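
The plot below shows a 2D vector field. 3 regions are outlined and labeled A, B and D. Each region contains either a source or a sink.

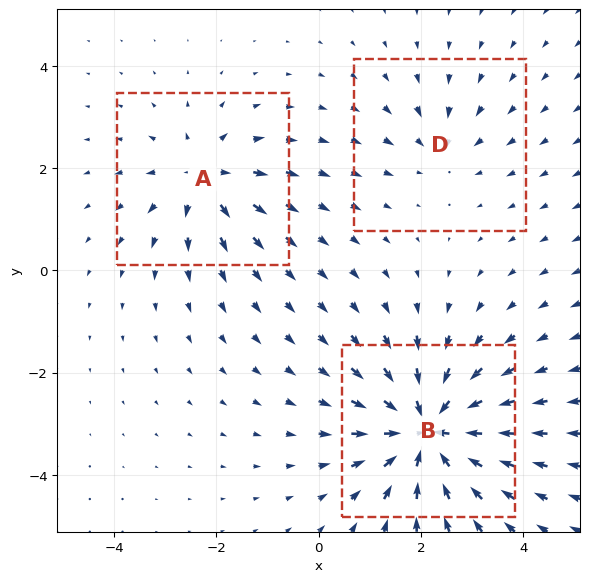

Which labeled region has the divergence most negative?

Divergence at each region's feature centre — A: about +3, B: about -6, D: about -2. Region B is most negative.

B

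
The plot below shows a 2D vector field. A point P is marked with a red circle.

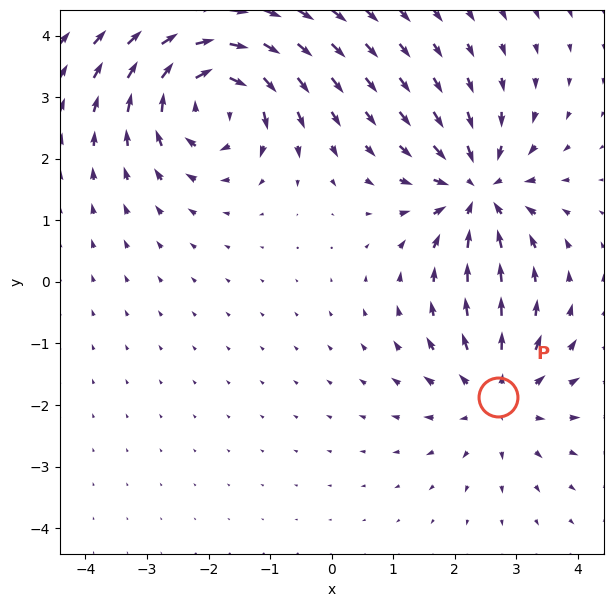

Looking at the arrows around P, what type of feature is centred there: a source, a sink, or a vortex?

source

At P (2.7, -1.9) the arrows spread outward. Divergence about +3, curl ≈0 — positive divergence with near-zero curl is a source.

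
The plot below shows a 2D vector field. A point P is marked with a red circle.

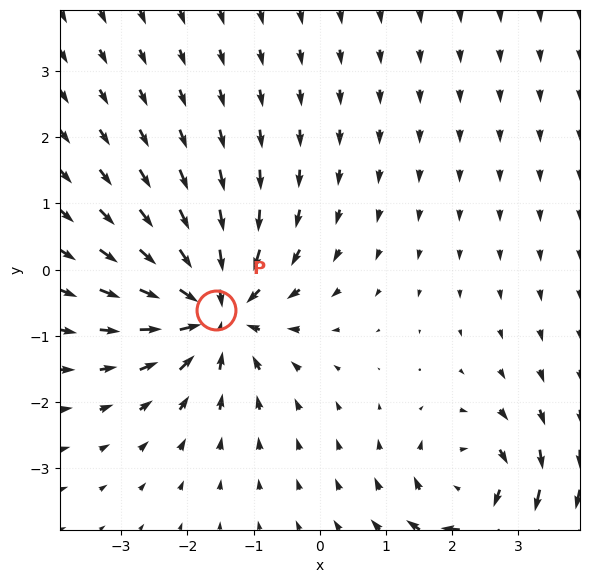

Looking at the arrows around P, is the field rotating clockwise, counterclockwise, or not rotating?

Near P at (-1.6, -0.6) the arrows show no circulation. The curl there is ≈0.

not rotating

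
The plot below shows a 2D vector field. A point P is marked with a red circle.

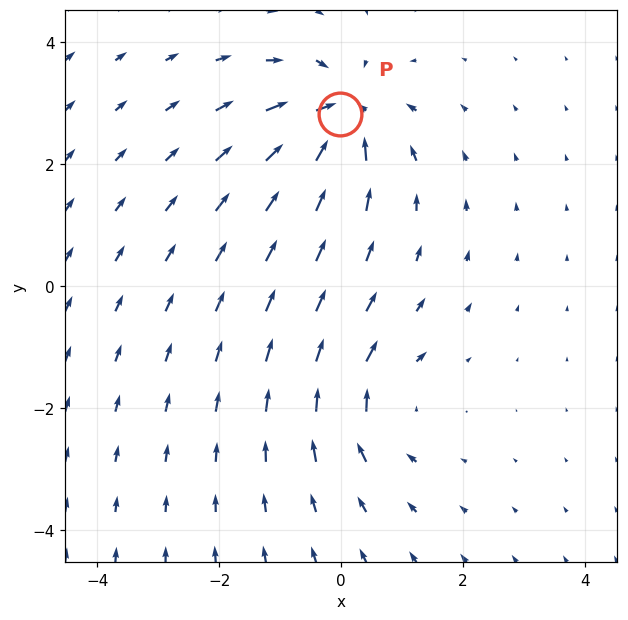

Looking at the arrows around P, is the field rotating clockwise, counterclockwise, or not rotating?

Near P at (-0.0, 2.8) the arrows show no circulation. The curl there is ≈0.

not rotating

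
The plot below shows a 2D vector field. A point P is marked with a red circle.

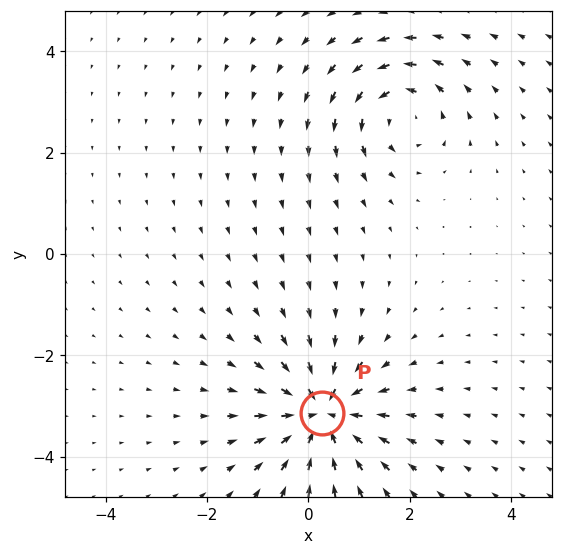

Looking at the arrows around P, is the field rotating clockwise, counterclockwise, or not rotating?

Near P at (0.3, -3.1) the arrows show no circulation. The curl there is ≈0.

not rotating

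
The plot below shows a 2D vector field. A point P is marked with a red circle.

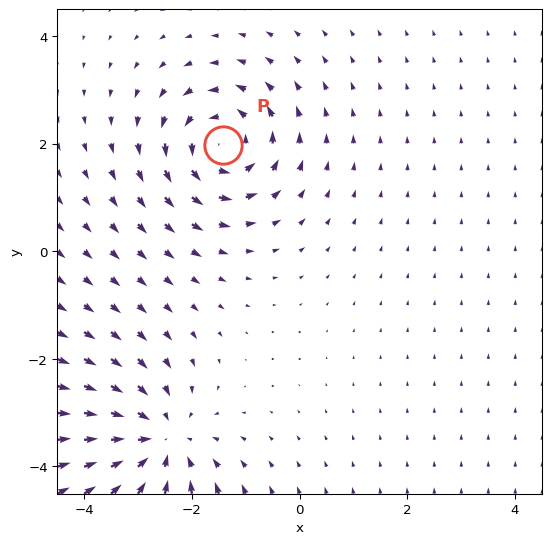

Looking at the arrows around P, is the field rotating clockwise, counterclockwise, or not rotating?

counterclockwise

Near P at (-1.4, 2.0) the arrows circulate counterclockwise. The curl (z-component) there is about +4; positive curl means counterclockwise rotation.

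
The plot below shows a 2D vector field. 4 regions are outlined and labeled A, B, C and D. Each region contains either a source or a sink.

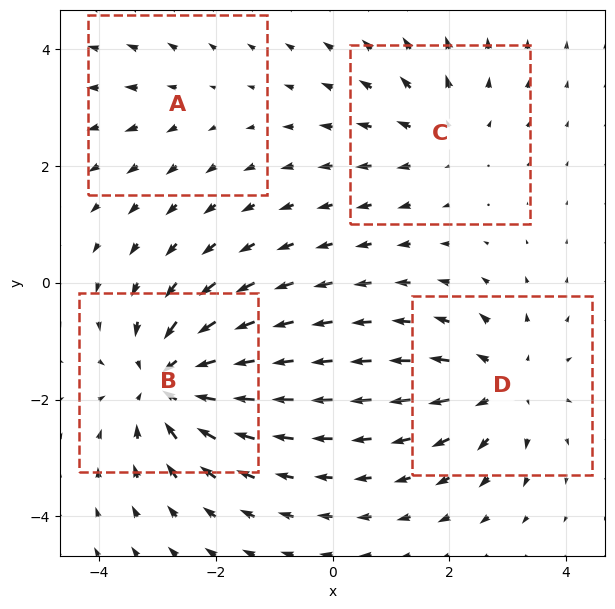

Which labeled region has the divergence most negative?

B

Divergence at each region's feature centre — A: about +2, B: about -7, C: about +3, D: about +5. Region B is most negative.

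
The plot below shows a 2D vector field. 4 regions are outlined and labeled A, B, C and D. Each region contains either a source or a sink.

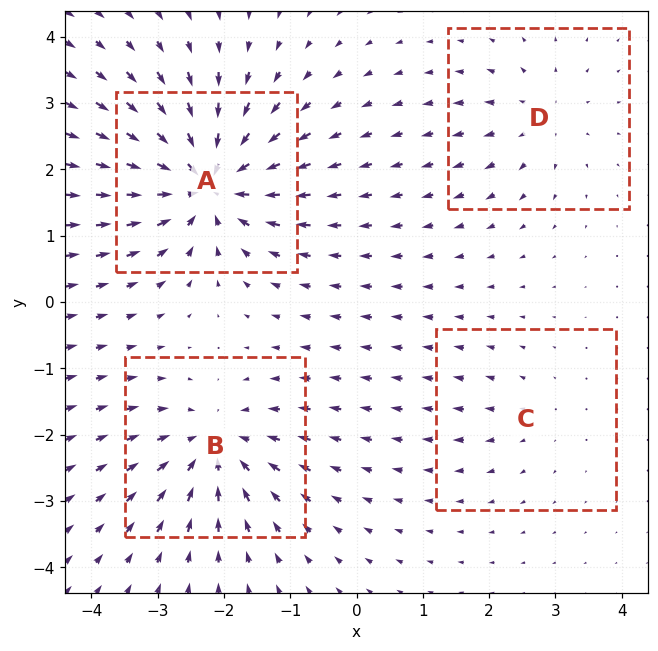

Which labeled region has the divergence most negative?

A

Divergence at each region's feature centre — A: about -8, B: about -6, C: about +2, D: about +4. Region A is most negative.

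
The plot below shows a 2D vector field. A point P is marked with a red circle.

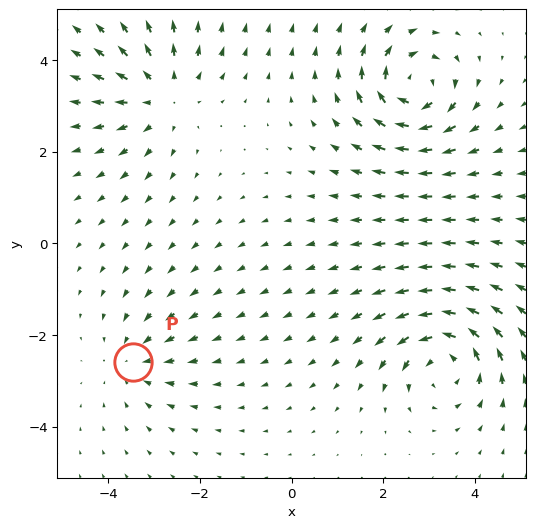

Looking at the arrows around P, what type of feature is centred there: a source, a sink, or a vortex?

At P (-3.5, -2.6) the arrows converge inward. Divergence about -3, curl ≈0 — negative divergence with near-zero curl is a sink.

sink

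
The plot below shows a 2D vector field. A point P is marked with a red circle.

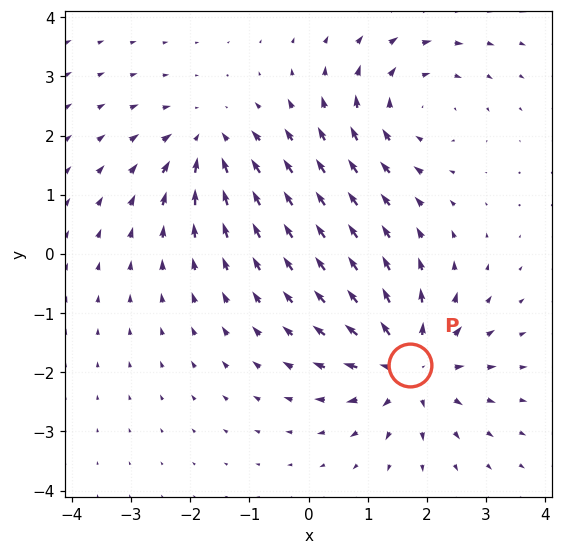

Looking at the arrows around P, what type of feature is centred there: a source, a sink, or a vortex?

source

At P (1.7, -1.9) the arrows spread outward. Divergence about +5, curl ≈0 — positive divergence with near-zero curl is a source.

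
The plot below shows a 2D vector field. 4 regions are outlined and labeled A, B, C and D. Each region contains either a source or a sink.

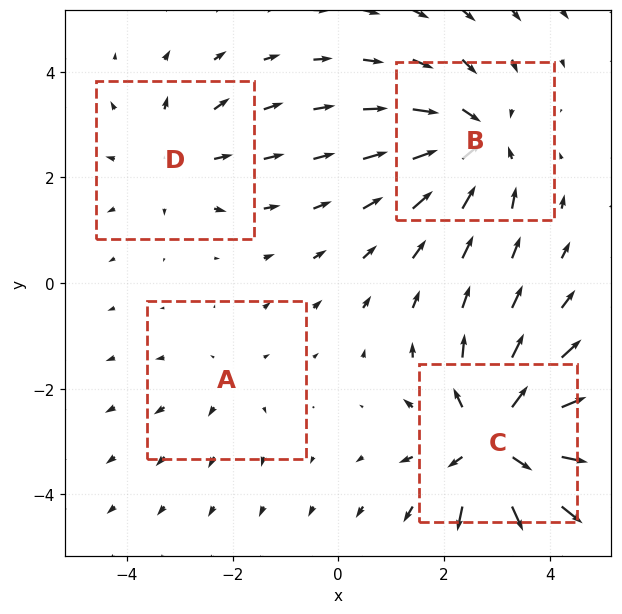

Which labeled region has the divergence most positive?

C

Divergence at each region's feature centre — A: about +2, B: about -5, C: about +6, D: about +3. Region C is most positive.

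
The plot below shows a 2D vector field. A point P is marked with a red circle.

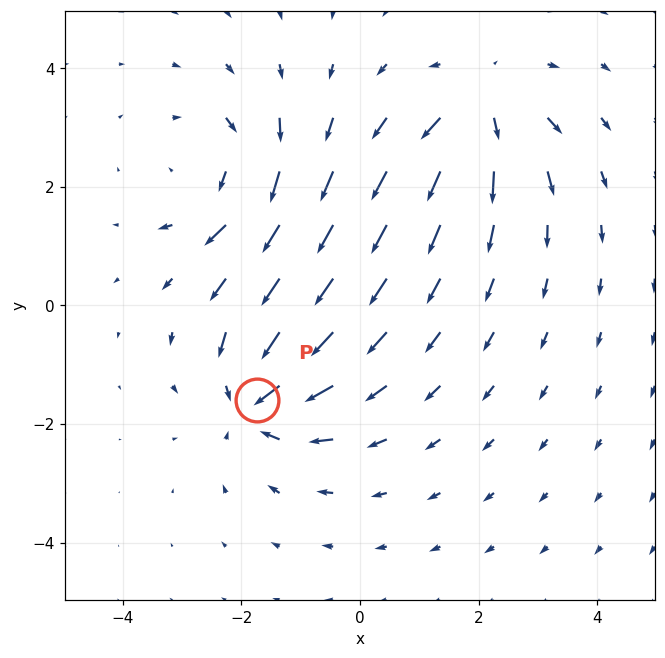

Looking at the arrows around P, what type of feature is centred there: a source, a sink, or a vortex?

sink

At P (-1.7, -1.6) the arrows converge inward. Divergence about -5, curl ≈0 — negative divergence with near-zero curl is a sink.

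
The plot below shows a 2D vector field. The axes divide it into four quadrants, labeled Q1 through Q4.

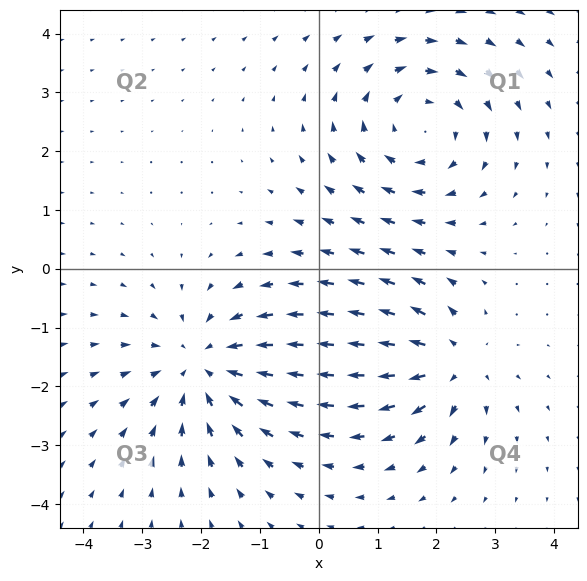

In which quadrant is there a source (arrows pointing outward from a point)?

The source sits at approximately (2.2, -1.6), which lies in quadrant Q4. The divergence there is about +4, positive as expected for a source.

Q4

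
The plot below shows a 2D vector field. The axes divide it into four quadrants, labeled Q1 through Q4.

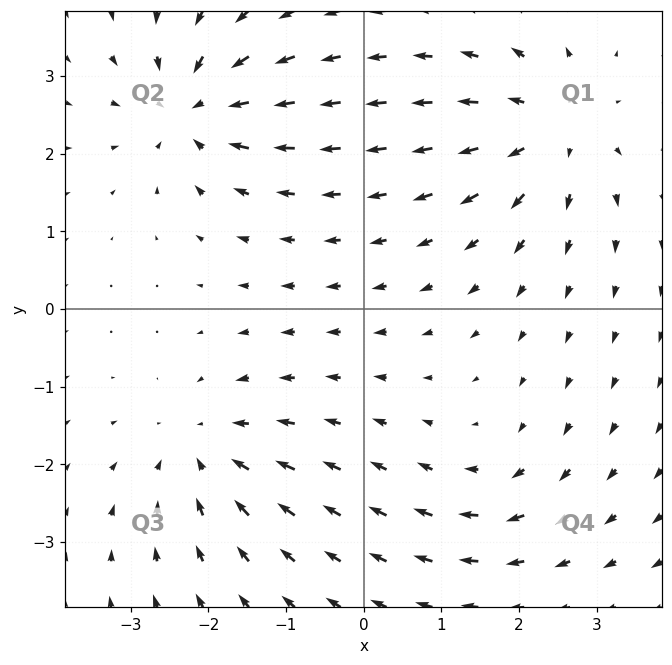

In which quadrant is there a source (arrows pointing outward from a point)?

Q1

The source sits at approximately (2.4, 2.3), which lies in quadrant Q1. The divergence there is about +5, positive as expected for a source.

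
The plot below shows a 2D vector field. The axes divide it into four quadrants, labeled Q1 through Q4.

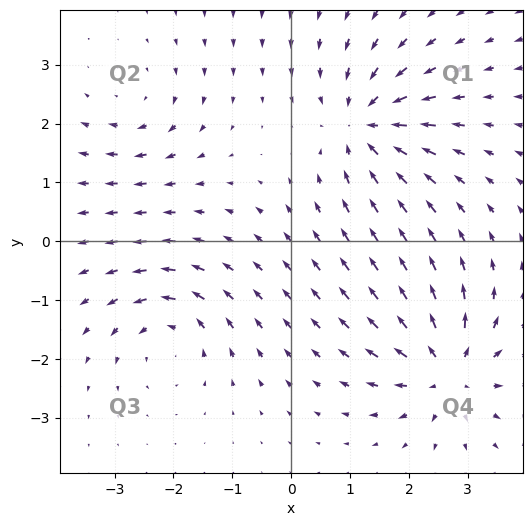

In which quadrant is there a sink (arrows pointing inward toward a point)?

Q1

The sink sits at approximately (1.3, 2.0), which lies in quadrant Q1. The divergence there is about -5, negative as expected for a sink.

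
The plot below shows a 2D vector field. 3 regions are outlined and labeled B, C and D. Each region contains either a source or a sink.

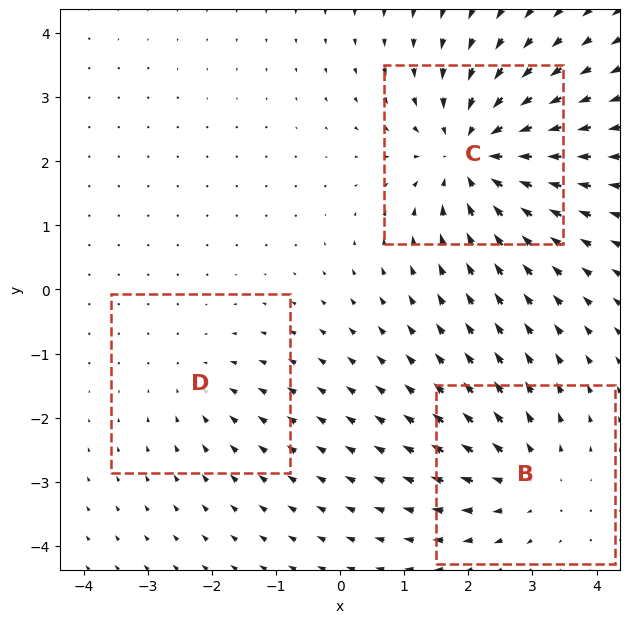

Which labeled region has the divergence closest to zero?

D

Divergence at each region's feature centre — B: about +3, C: about -5, D: about -2. Region D is closest to zero.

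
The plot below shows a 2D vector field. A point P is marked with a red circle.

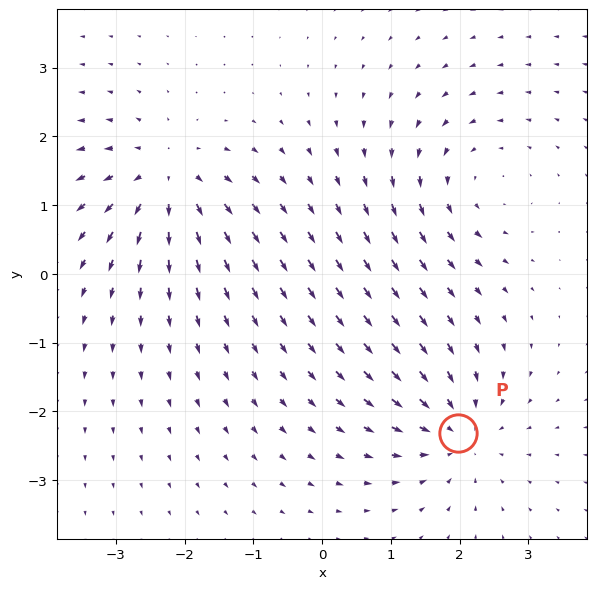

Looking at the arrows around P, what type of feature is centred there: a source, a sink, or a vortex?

sink

At P (2.0, -2.3) the arrows converge inward. Divergence about -4, curl ≈0 — negative divergence with near-zero curl is a sink.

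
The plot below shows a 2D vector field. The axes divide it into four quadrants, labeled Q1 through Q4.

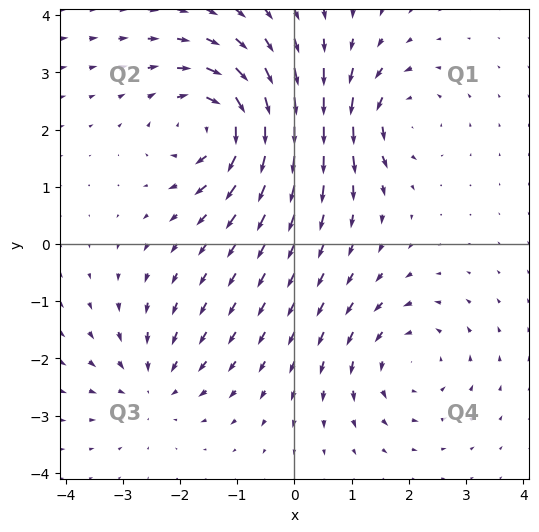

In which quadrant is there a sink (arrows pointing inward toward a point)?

The sink sits at approximately (-2.5, -2.5), which lies in quadrant Q3. The divergence there is about -3, negative as expected for a sink.

Q3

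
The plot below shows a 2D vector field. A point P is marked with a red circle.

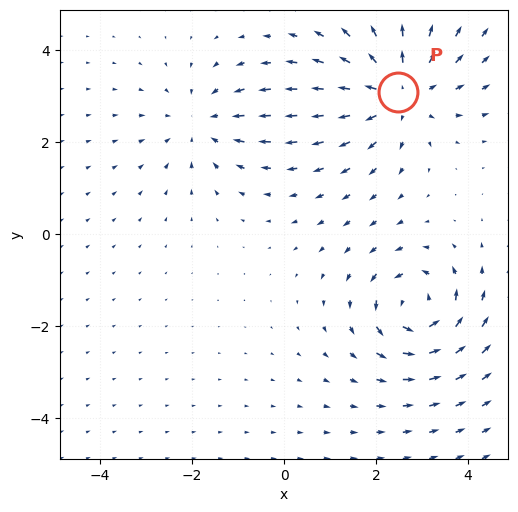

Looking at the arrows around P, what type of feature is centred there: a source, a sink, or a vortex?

At P (2.5, 3.1) the arrows spread outward. Divergence about +4, curl ≈0 — positive divergence with near-zero curl is a source.

source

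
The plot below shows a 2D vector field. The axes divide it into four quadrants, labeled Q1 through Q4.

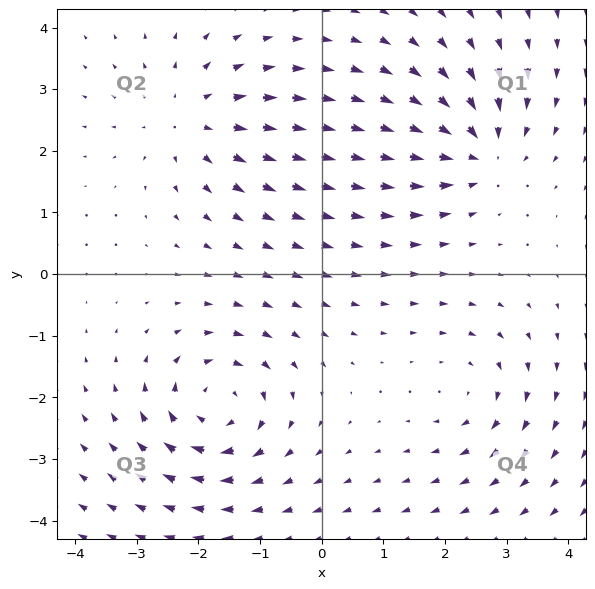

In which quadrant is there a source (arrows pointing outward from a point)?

Q2

The source sits at approximately (-2.1, 2.5), which lies in quadrant Q2. The divergence there is about +4, positive as expected for a source.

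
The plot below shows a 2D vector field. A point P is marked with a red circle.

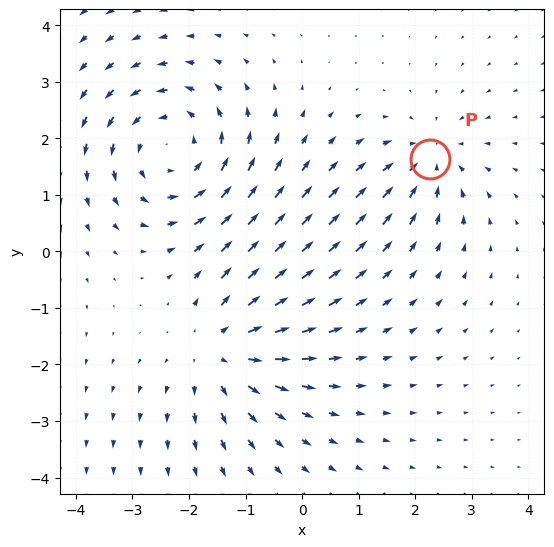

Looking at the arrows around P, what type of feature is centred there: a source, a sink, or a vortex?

At P (2.3, 1.6) the arrows converge inward. Divergence about -3, curl ≈0 — negative divergence with near-zero curl is a sink.

sink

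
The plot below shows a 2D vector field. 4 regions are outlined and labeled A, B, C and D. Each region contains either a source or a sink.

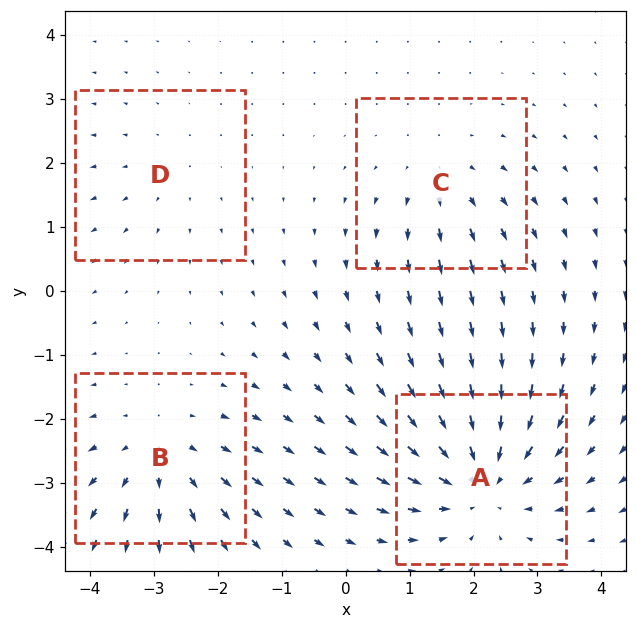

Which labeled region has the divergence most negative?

Divergence at each region's feature centre — A: about -6, B: about +4, C: about +3, D: about +2. Region A is most negative.

A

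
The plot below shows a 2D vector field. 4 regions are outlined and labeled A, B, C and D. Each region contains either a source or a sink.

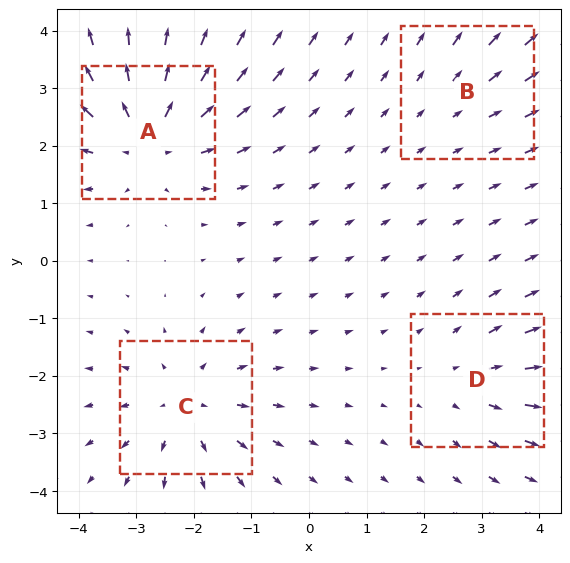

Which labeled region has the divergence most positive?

Divergence at each region's feature centre — A: about +6, B: about +2, C: about +5, D: about +3. Region A is most positive.

A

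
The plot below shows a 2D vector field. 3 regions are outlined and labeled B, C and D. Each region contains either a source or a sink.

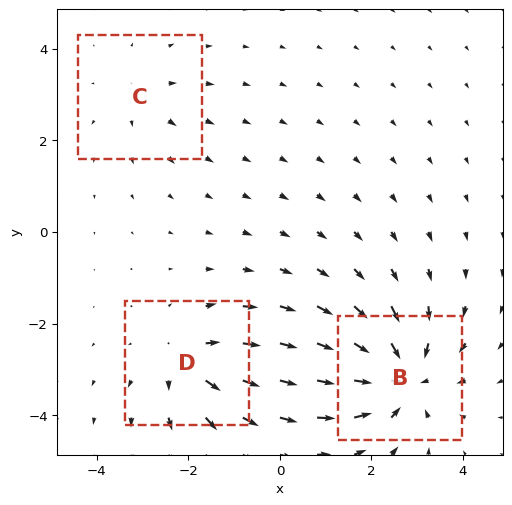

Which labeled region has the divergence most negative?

B

Divergence at each region's feature centre — B: about -5, C: about +2, D: about +3. Region B is most negative.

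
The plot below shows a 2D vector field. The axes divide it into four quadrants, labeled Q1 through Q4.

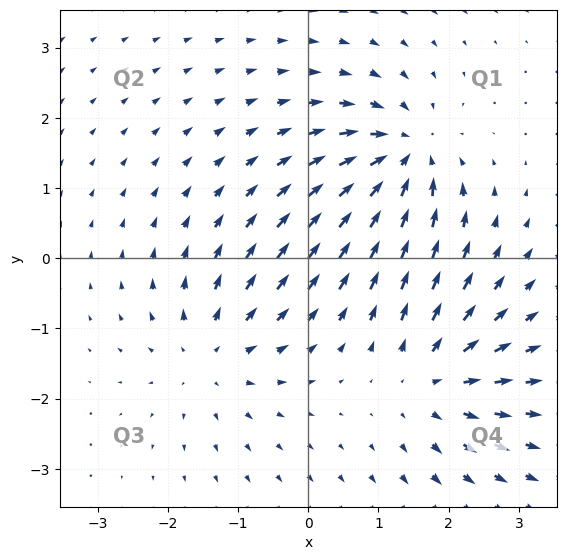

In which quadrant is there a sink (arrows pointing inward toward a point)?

Q1

The sink sits at approximately (1.4, 1.5), which lies in quadrant Q1. The divergence there is about -7, negative as expected for a sink.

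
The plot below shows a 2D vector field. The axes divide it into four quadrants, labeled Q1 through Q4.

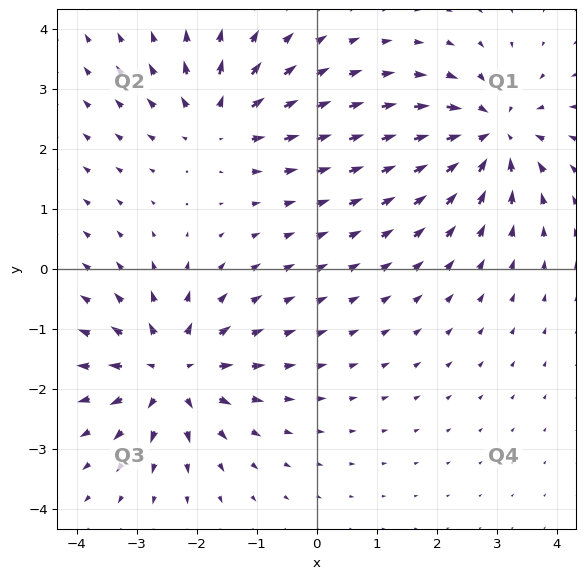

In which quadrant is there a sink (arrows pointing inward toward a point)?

Q1

The sink sits at approximately (2.9, 2.2), which lies in quadrant Q1. The divergence there is about -5, negative as expected for a sink.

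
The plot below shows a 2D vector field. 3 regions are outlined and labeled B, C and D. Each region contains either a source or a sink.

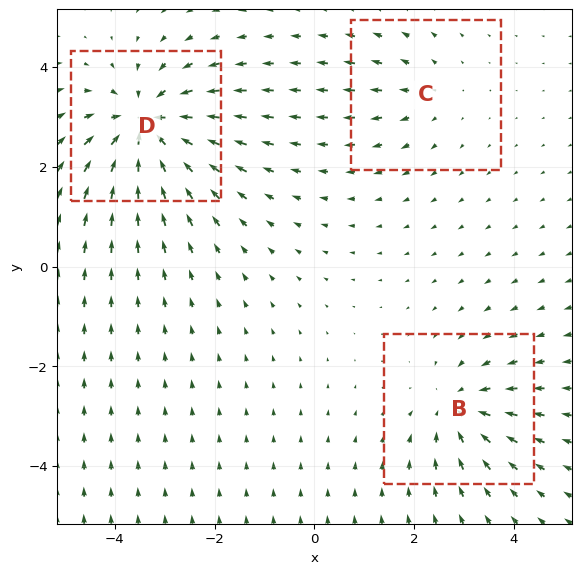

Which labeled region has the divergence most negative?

Divergence at each region's feature centre — B: about -3, C: about +2, D: about -5. Region D is most negative.

D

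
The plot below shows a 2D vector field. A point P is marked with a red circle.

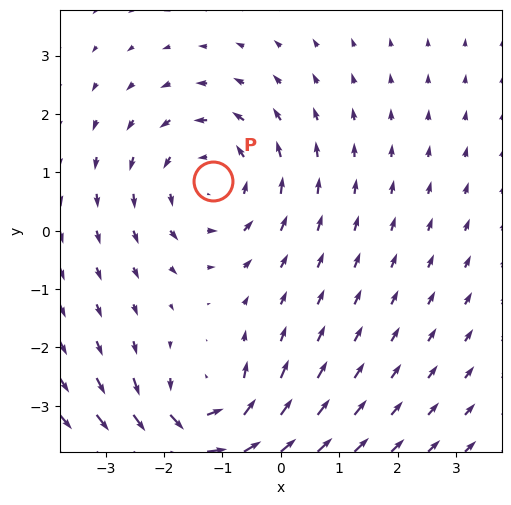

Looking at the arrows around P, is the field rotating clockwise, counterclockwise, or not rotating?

Near P at (-1.2, 0.8) the arrows circulate counterclockwise. The curl (z-component) there is about +2; positive curl means counterclockwise rotation.

counterclockwise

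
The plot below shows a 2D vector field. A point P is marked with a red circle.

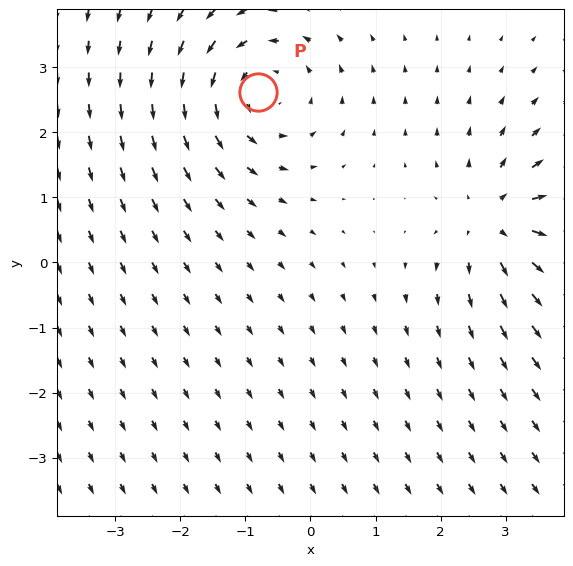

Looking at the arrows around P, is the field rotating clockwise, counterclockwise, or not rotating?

counterclockwise

Near P at (-0.8, 2.6) the arrows circulate counterclockwise. The curl (z-component) there is about +3; positive curl means counterclockwise rotation.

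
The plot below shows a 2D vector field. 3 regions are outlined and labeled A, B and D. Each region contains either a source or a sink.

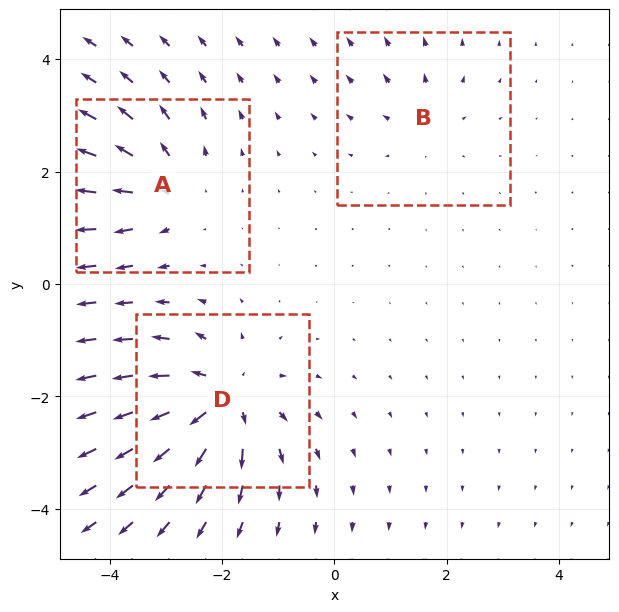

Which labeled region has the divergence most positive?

D

Divergence at each region's feature centre — A: about +4, B: about +2, D: about +5. Region D is most positive.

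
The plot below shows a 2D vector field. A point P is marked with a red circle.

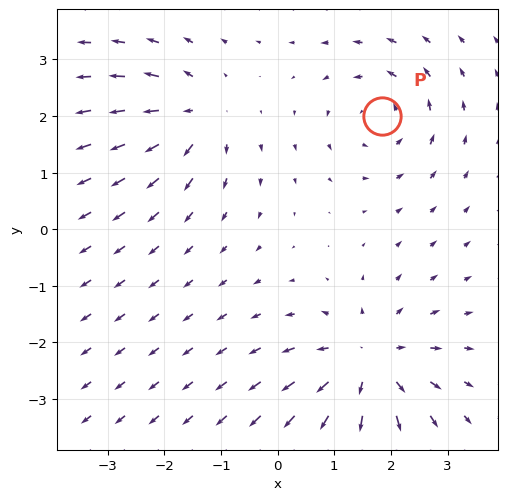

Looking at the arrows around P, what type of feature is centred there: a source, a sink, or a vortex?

At P (1.8, 2.0) the arrows circulate counterclockwise. Divergence ≈0, curl about +4 — near-zero divergence with nonzero curl is a vortex.

vortex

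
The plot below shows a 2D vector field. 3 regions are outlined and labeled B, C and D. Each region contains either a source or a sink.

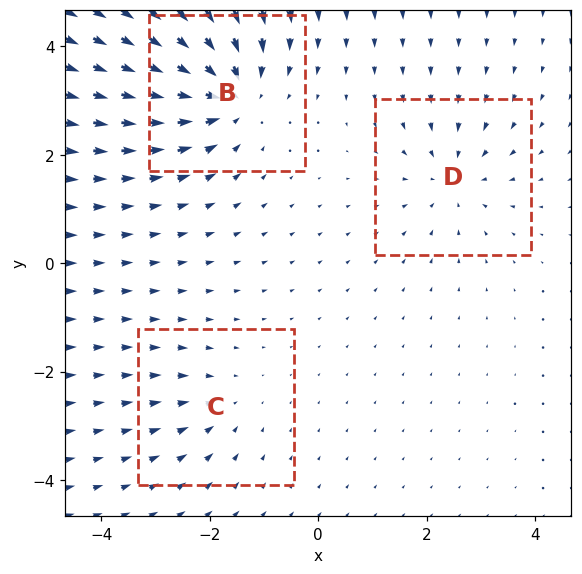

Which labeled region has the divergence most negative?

B

Divergence at each region's feature centre — B: about -5, C: about -2, D: about -3. Region B is most negative.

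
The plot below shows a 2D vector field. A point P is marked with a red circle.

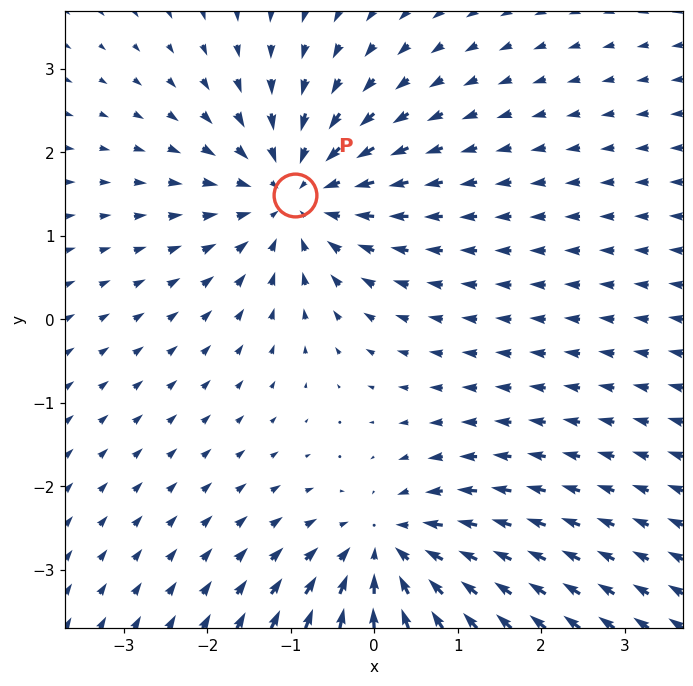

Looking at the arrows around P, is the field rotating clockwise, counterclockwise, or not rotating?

Near P at (-0.9, 1.5) the arrows show no circulation. The curl there is ≈0.

not rotating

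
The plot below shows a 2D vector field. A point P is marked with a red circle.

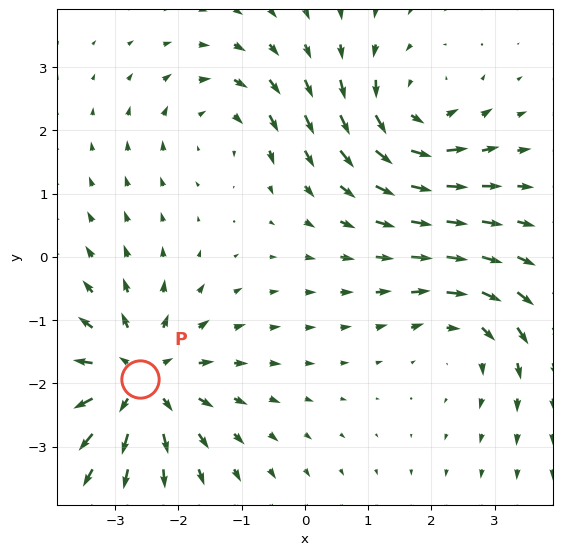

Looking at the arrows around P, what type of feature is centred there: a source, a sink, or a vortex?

source

At P (-2.6, -1.9) the arrows spread outward. Divergence about +5, curl ≈0 — positive divergence with near-zero curl is a source.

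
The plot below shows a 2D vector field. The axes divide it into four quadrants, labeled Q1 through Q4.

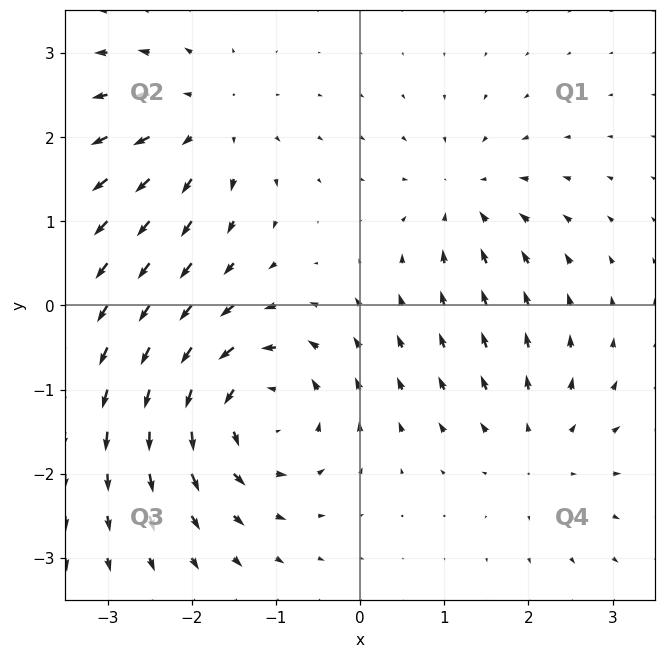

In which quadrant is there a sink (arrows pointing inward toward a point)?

The sink sits at approximately (1.3, 1.3), which lies in quadrant Q1. The divergence there is about -4, negative as expected for a sink.

Q1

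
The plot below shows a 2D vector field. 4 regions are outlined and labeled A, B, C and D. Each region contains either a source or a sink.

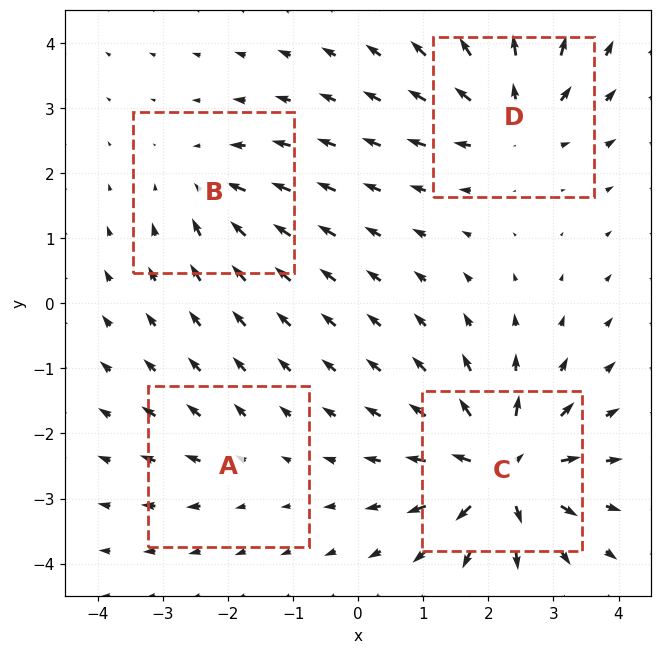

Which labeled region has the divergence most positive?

C

Divergence at each region's feature centre — A: about +2, B: about -4, C: about +9, D: about +6. Region C is most positive.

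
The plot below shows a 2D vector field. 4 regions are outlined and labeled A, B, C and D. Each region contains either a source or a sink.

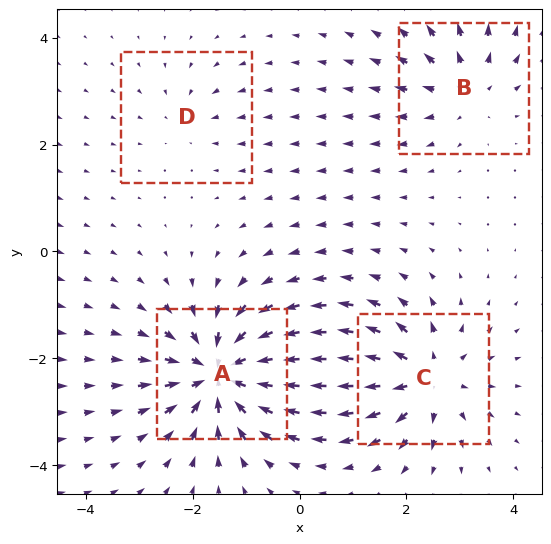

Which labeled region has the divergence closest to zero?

Divergence at each region's feature centre — A: about -8, B: about +4, C: about +6, D: about -2. Region D is closest to zero.

D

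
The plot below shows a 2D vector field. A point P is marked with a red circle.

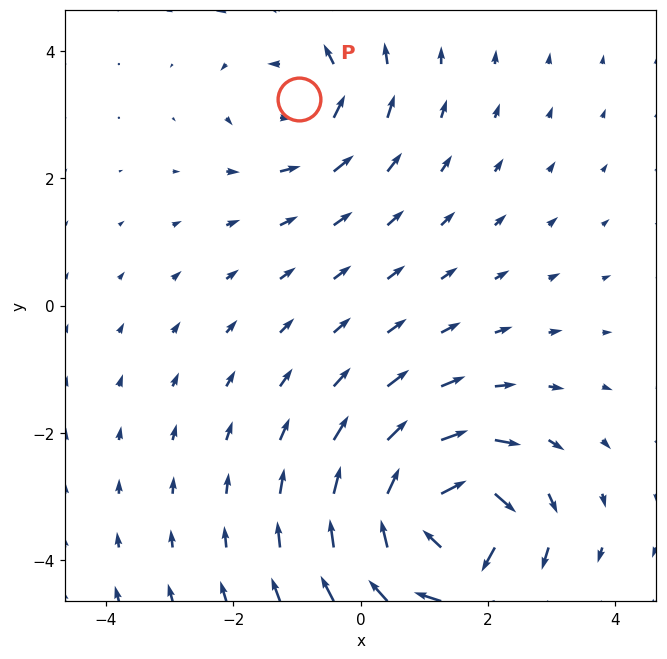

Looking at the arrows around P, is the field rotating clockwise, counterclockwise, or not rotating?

Near P at (-1.0, 3.2) the arrows circulate counterclockwise. The curl (z-component) there is about +3; positive curl means counterclockwise rotation.

counterclockwise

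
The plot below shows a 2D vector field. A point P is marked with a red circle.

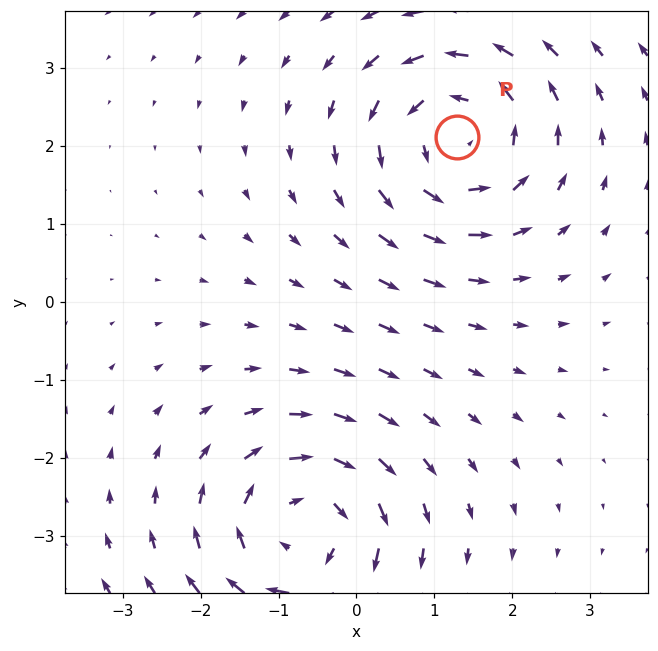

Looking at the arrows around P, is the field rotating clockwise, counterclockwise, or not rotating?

counterclockwise

Near P at (1.3, 2.1) the arrows circulate counterclockwise. The curl (z-component) there is about +4; positive curl means counterclockwise rotation.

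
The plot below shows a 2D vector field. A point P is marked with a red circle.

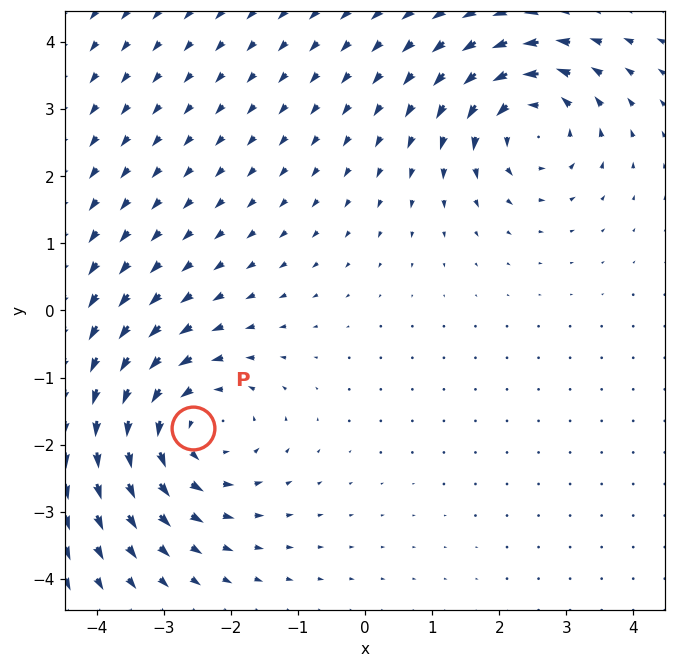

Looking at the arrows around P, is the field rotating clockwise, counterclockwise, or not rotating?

counterclockwise

Near P at (-2.6, -1.7) the arrows circulate counterclockwise. The curl (z-component) there is about +3; positive curl means counterclockwise rotation.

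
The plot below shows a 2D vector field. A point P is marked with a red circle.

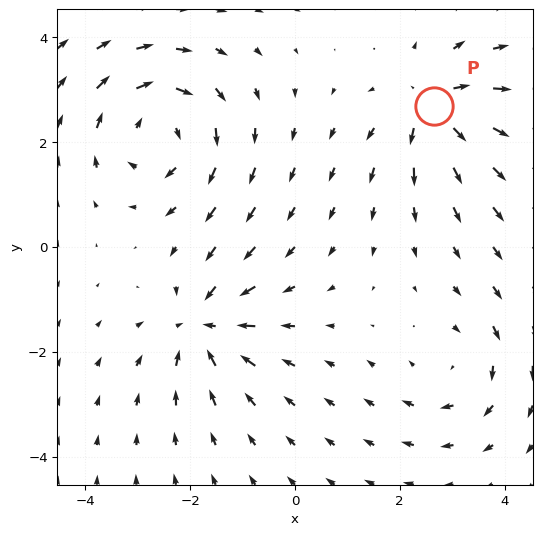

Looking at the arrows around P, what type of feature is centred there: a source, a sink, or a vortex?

source

At P (2.6, 2.7) the arrows spread outward. Divergence about +5, curl ≈0 — positive divergence with near-zero curl is a source.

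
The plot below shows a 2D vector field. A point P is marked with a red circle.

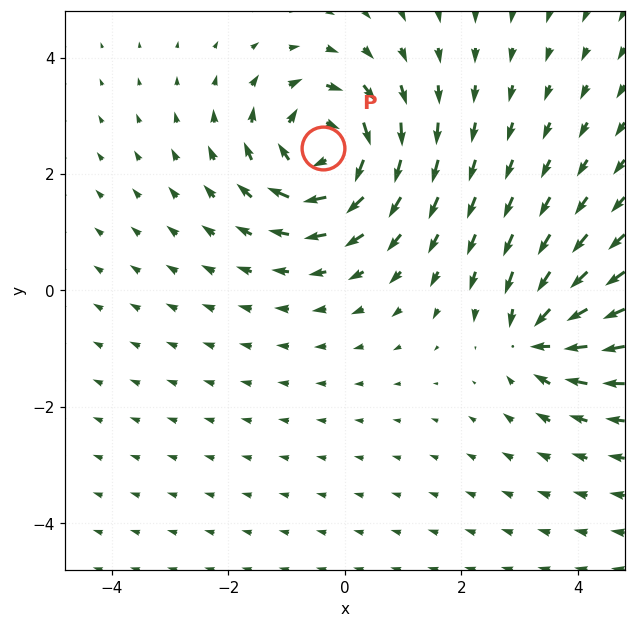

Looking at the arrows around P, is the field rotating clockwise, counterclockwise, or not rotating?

clockwise

Near P at (-0.4, 2.4) the arrows circulate clockwise. The curl (z-component) there is about -6; negative curl means clockwise rotation.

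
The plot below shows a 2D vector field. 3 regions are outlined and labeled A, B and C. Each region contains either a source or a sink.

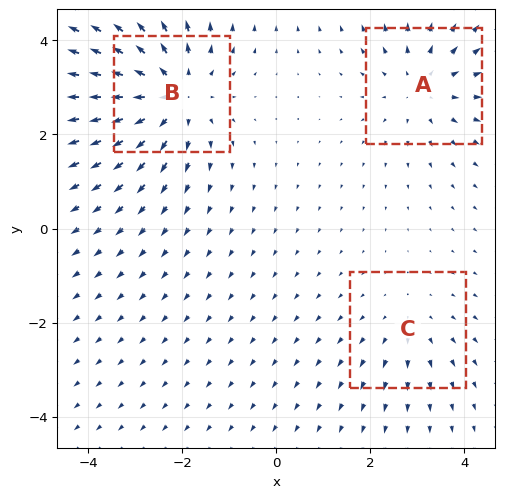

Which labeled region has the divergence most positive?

Divergence at each region's feature centre — A: about +3, B: about +4, C: about +2. Region B is most positive.

B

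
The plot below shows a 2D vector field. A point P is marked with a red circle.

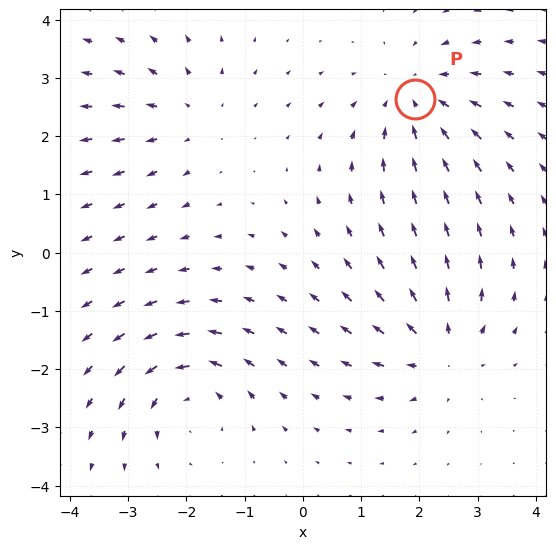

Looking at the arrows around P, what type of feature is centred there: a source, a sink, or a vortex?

sink

At P (1.9, 2.6) the arrows converge inward. Divergence about -4, curl ≈0 — negative divergence with near-zero curl is a sink.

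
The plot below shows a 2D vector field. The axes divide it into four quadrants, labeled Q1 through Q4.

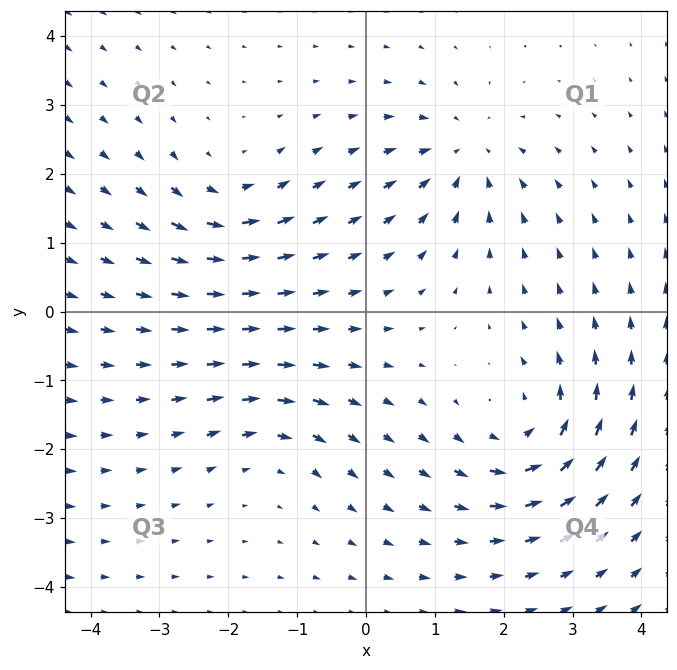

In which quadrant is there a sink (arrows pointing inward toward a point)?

The sink sits at approximately (1.4, 2.3), which lies in quadrant Q1. The divergence there is about -4, negative as expected for a sink.

Q1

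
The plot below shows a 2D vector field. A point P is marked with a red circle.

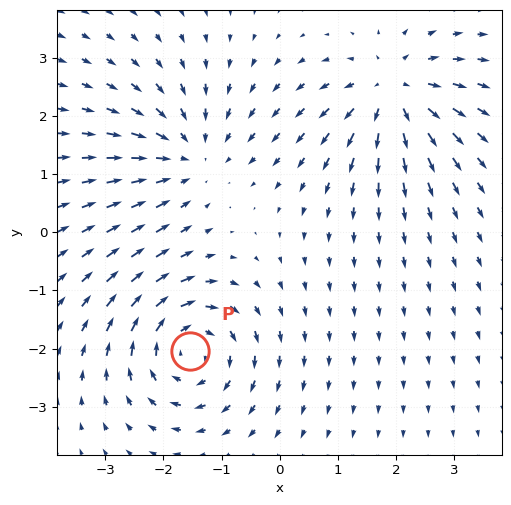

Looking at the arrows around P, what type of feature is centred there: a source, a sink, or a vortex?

At P (-1.5, -2.0) the arrows circulate clockwise. Divergence ≈0, curl about -6 — near-zero divergence with nonzero curl is a vortex.

vortex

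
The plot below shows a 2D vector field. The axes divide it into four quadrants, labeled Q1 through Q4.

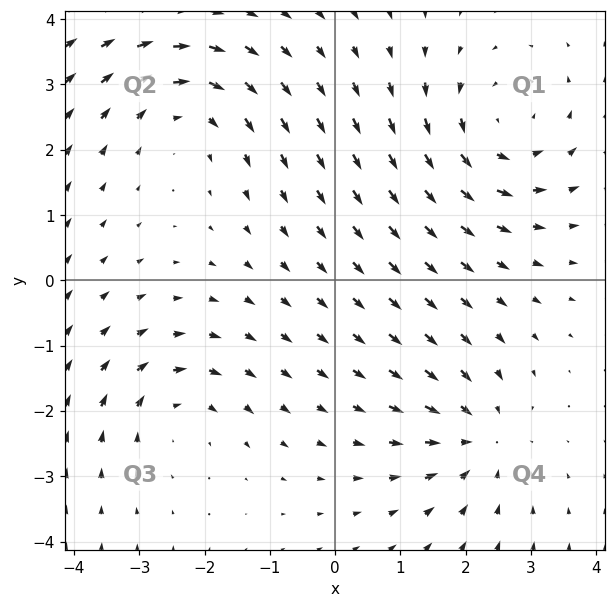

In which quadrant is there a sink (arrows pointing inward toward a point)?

Q4

The sink sits at approximately (2.2, -2.4), which lies in quadrant Q4. The divergence there is about -4, negative as expected for a sink.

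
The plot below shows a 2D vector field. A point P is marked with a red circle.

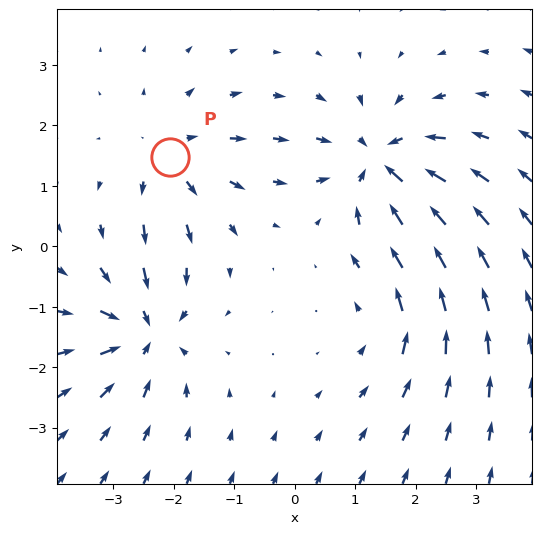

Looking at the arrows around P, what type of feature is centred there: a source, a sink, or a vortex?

source

At P (-2.1, 1.5) the arrows spread outward. Divergence about +3, curl ≈0 — positive divergence with near-zero curl is a source.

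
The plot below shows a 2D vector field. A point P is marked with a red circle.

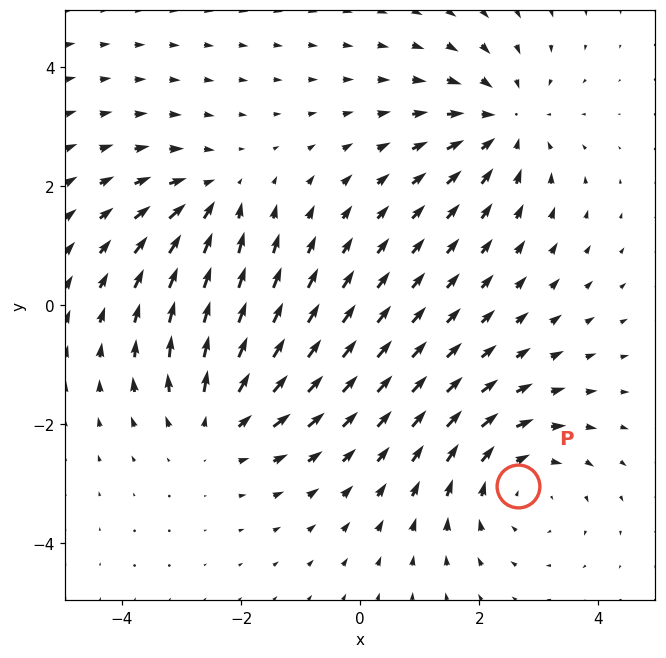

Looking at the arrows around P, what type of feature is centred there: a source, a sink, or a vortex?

At P (2.7, -3.0) the arrows circulate clockwise. Divergence ≈0, curl about -4 — near-zero divergence with nonzero curl is a vortex.

vortex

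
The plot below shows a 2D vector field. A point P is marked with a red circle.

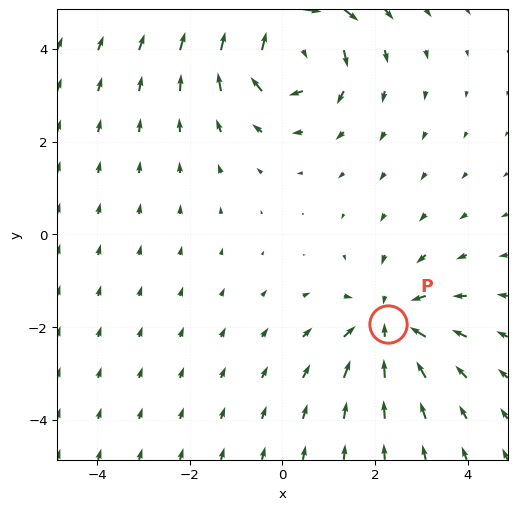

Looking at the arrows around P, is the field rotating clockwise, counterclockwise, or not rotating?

Near P at (2.3, -1.9) the arrows show no circulation. The curl there is ≈0.

not rotating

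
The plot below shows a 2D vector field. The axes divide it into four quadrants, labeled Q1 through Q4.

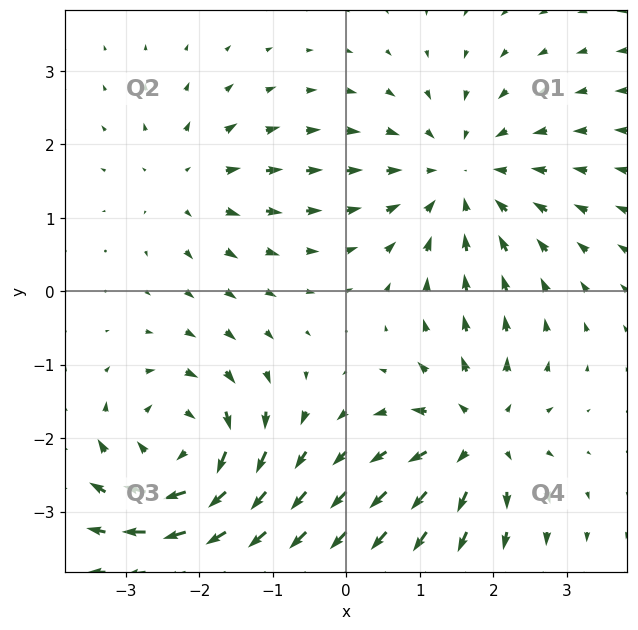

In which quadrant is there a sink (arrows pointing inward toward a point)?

The sink sits at approximately (1.5, 1.5), which lies in quadrant Q1. The divergence there is about -4, negative as expected for a sink.

Q1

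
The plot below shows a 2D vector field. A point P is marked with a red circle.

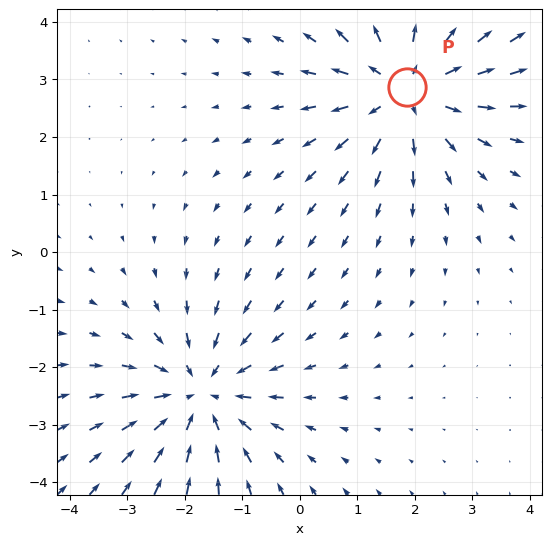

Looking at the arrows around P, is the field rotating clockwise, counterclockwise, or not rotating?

Near P at (1.9, 2.9) the arrows show no circulation. The curl there is ≈0.

not rotating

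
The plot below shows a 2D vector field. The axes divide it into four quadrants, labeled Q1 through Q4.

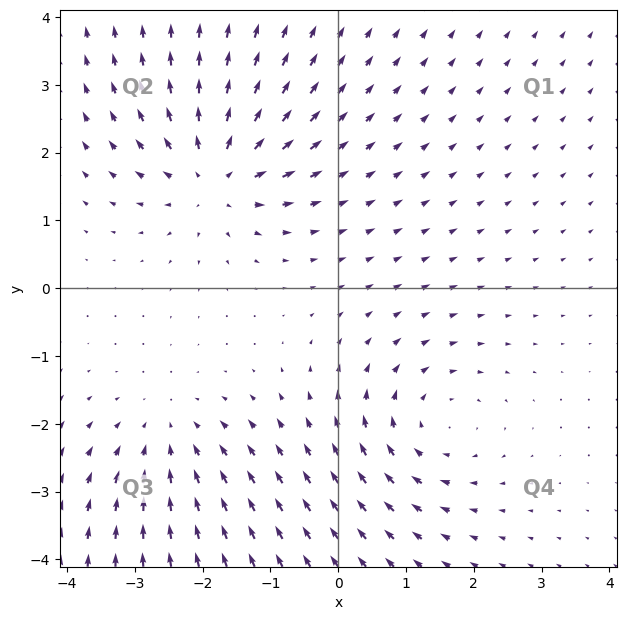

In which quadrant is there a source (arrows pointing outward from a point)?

Q2

The source sits at approximately (-1.8, 1.7), which lies in quadrant Q2. The divergence there is about +4, positive as expected for a source.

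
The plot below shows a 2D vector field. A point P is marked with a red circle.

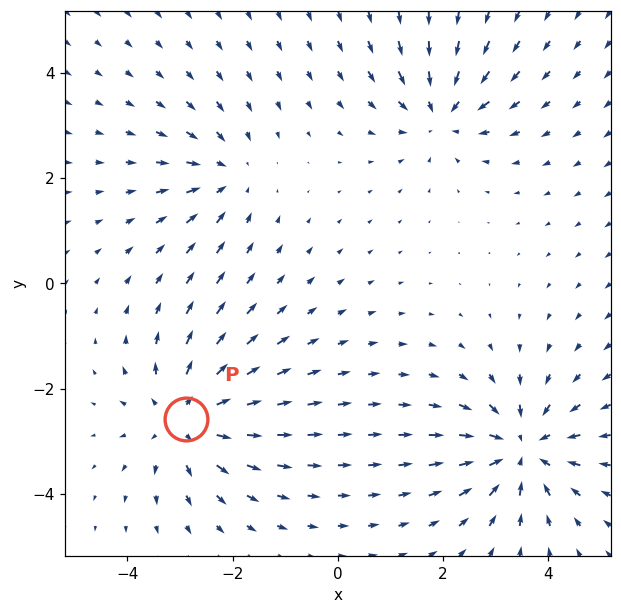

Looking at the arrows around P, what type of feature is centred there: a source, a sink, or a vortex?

At P (-2.9, -2.6) the arrows spread outward. Divergence about +5, curl ≈0 — positive divergence with near-zero curl is a source.

source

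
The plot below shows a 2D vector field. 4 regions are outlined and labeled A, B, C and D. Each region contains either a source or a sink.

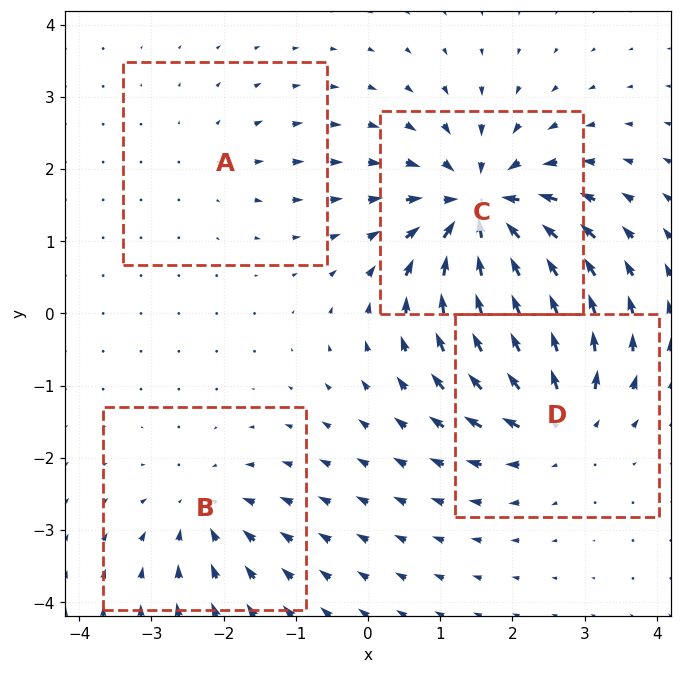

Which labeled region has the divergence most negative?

Divergence at each region's feature centre — A: about +2, B: about -4, C: about -9, D: about +6. Region C is most negative.

C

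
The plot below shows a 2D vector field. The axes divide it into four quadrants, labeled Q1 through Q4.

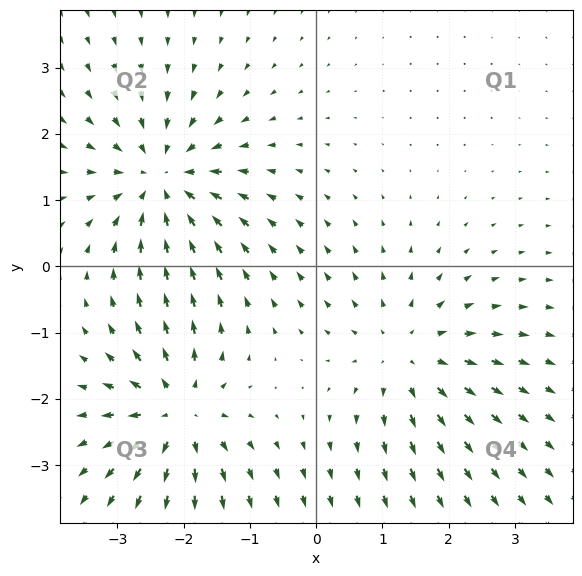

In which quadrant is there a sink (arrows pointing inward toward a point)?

Q2

The sink sits at approximately (-2.3, 1.3), which lies in quadrant Q2. The divergence there is about -5, negative as expected for a sink.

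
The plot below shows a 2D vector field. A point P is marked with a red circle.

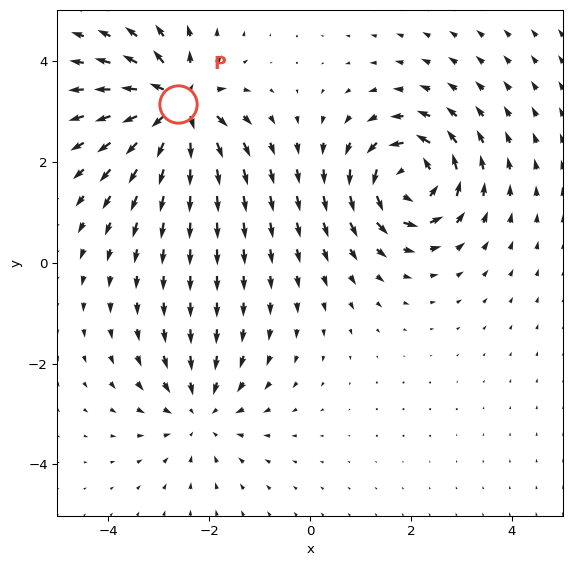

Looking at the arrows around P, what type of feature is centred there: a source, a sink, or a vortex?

source

At P (-2.6, 3.1) the arrows spread outward. Divergence about +7, curl ≈0 — positive divergence with near-zero curl is a source.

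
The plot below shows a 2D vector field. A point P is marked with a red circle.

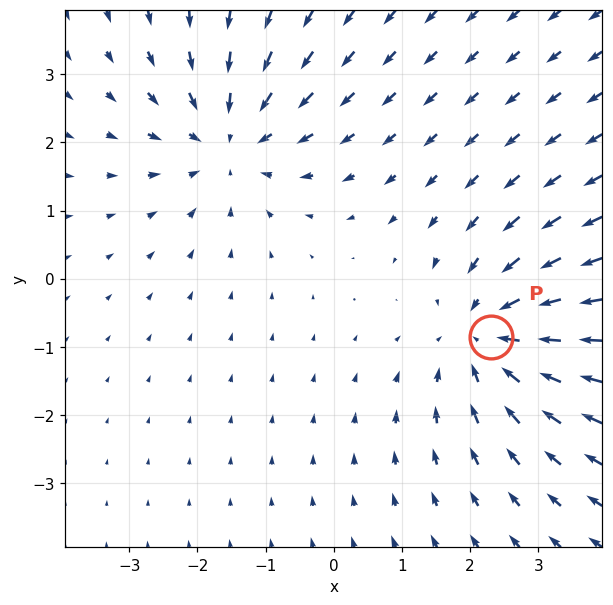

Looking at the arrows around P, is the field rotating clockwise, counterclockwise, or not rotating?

not rotating

Near P at (2.3, -0.8) the arrows show no circulation. The curl there is ≈0.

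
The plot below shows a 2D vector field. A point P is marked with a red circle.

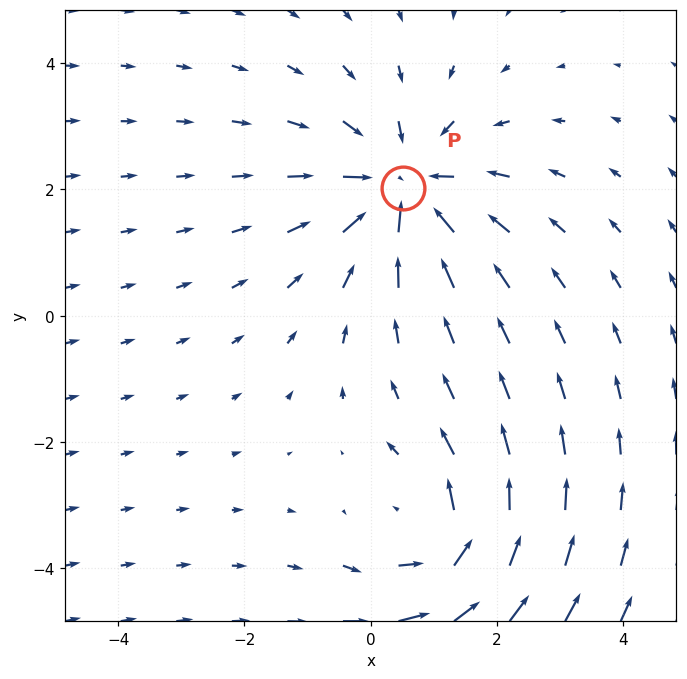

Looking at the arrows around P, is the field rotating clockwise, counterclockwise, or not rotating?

not rotating

Near P at (0.5, 2.0) the arrows show no circulation. The curl there is ≈0.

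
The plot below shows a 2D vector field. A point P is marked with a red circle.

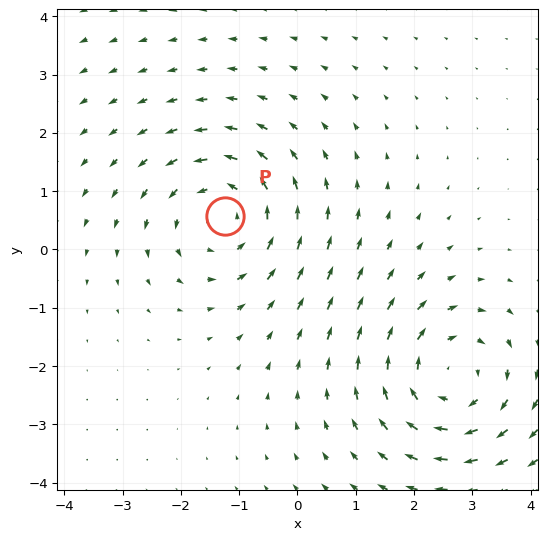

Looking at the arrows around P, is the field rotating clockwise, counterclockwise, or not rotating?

Near P at (-1.2, 0.6) the arrows circulate counterclockwise. The curl (z-component) there is about +4; positive curl means counterclockwise rotation.

counterclockwise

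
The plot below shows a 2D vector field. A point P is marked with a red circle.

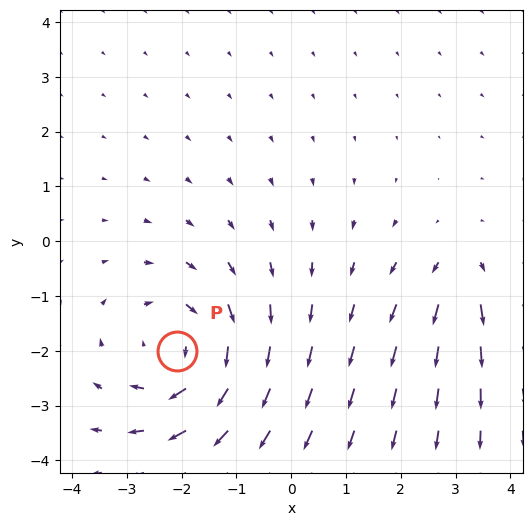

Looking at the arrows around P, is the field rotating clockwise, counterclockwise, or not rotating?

clockwise

Near P at (-2.1, -2.0) the arrows circulate clockwise. The curl (z-component) there is about -4; negative curl means clockwise rotation.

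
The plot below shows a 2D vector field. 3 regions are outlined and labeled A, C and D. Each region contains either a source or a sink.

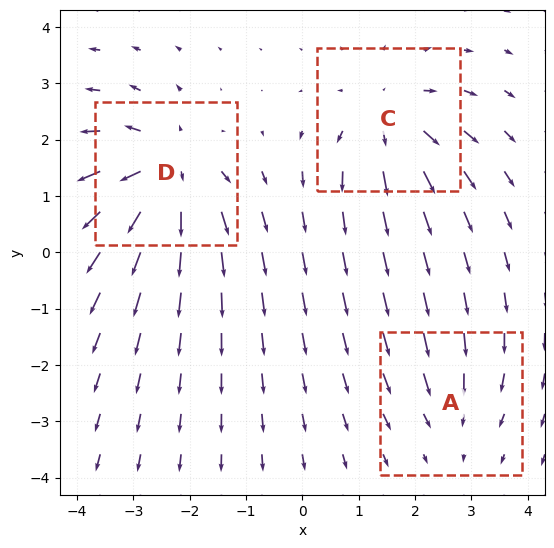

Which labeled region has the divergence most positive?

Divergence at each region's feature centre — A: about -2, C: about +4, D: about +5. Region D is most positive.

D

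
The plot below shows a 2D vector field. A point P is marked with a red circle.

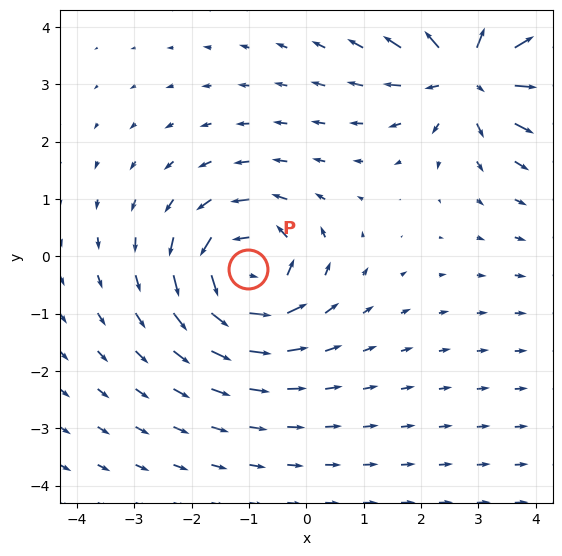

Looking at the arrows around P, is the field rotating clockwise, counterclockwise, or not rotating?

counterclockwise

Near P at (-1.0, -0.2) the arrows circulate counterclockwise. The curl (z-component) there is about +4; positive curl means counterclockwise rotation.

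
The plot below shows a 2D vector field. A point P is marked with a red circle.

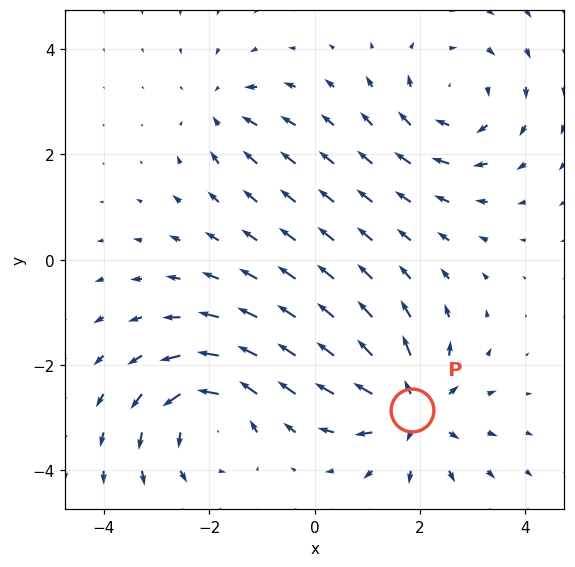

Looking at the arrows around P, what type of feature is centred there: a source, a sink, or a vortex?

source

At P (1.8, -2.8) the arrows spread outward. Divergence about +5, curl ≈0 — positive divergence with near-zero curl is a source.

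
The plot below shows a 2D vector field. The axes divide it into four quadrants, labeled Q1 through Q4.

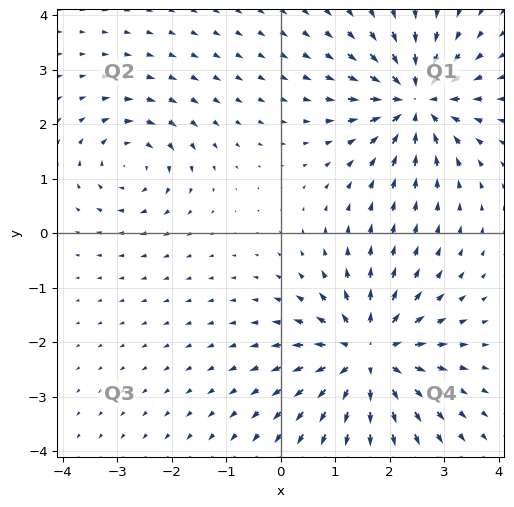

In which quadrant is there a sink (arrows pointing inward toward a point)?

Q1

The sink sits at approximately (2.5, 2.4), which lies in quadrant Q1. The divergence there is about -5, negative as expected for a sink.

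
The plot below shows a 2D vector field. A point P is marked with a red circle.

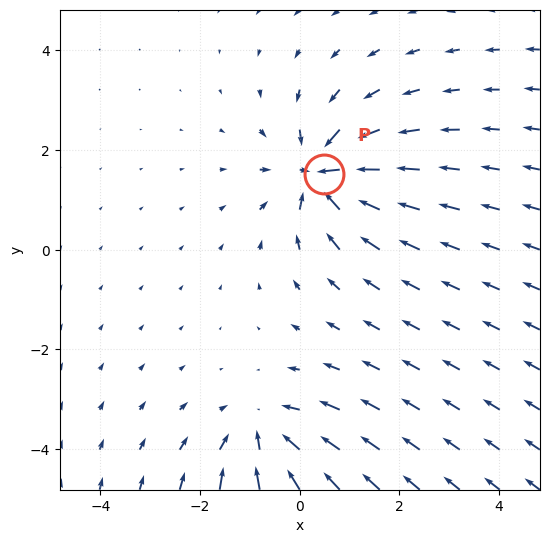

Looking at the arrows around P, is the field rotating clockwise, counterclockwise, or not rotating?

Near P at (0.5, 1.5) the arrows show no circulation. The curl there is ≈0.

not rotating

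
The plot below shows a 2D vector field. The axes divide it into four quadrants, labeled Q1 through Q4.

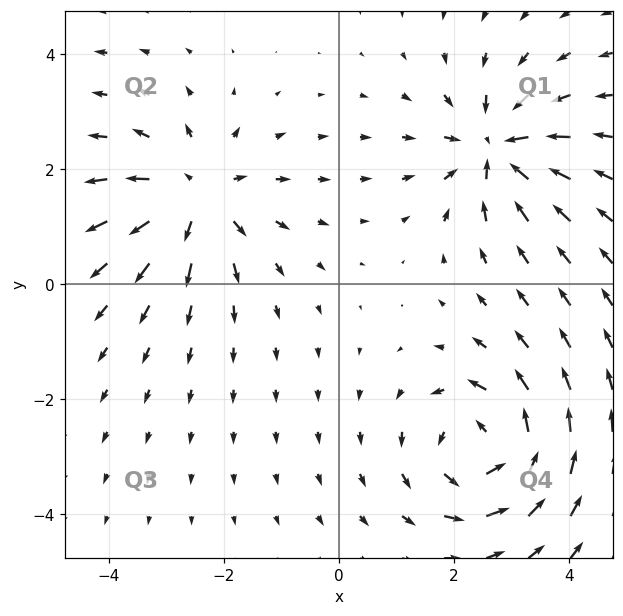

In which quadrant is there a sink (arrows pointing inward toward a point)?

Q1

The sink sits at approximately (2.7, 2.4), which lies in quadrant Q1. The divergence there is about -6, negative as expected for a sink.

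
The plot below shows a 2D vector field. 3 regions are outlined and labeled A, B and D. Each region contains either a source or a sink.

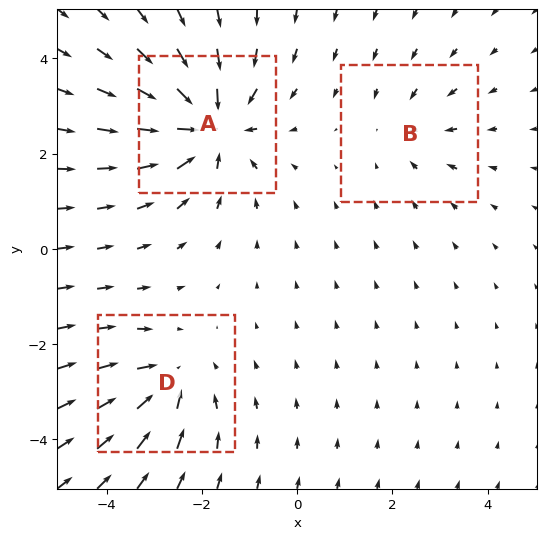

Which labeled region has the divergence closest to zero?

Divergence at each region's feature centre — A: about -5, B: about -2, D: about -3. Region B is closest to zero.

B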